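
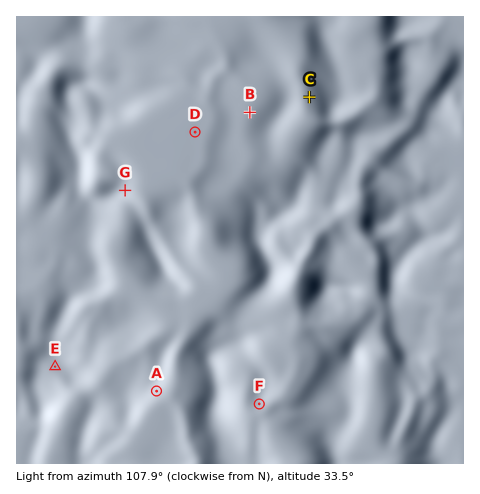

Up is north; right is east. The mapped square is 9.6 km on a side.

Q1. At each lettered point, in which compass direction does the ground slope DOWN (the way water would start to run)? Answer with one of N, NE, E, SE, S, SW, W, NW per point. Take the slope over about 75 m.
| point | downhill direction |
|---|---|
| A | SE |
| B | NW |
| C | W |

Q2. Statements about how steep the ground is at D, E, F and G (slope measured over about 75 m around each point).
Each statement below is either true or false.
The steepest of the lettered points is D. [false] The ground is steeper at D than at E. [false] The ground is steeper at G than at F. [true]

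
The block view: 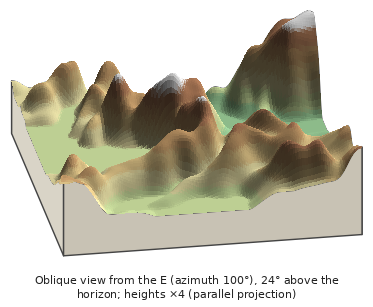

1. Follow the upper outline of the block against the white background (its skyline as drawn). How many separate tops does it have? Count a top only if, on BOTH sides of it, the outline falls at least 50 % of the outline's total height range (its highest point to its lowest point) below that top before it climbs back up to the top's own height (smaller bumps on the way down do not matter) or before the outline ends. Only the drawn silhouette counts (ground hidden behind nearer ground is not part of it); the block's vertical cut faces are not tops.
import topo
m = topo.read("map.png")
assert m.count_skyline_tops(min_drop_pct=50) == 1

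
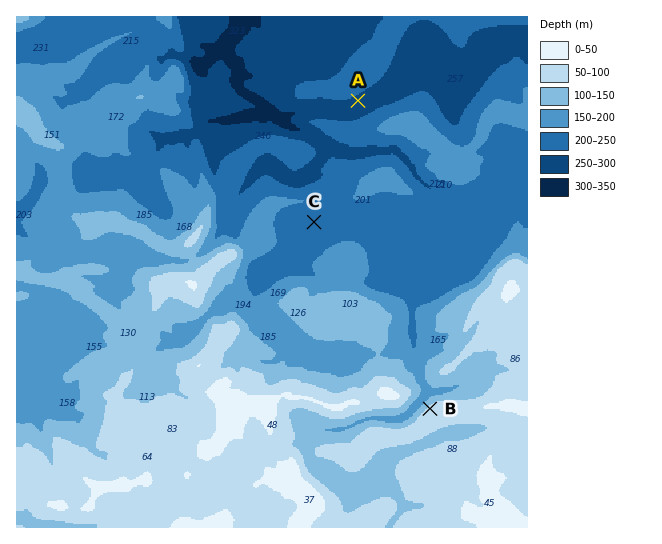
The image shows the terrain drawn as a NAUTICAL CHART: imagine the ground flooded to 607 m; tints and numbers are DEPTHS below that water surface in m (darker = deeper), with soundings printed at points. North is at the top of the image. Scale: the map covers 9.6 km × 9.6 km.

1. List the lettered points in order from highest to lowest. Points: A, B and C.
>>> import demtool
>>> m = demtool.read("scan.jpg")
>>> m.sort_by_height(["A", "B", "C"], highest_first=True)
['B', 'C', 'A']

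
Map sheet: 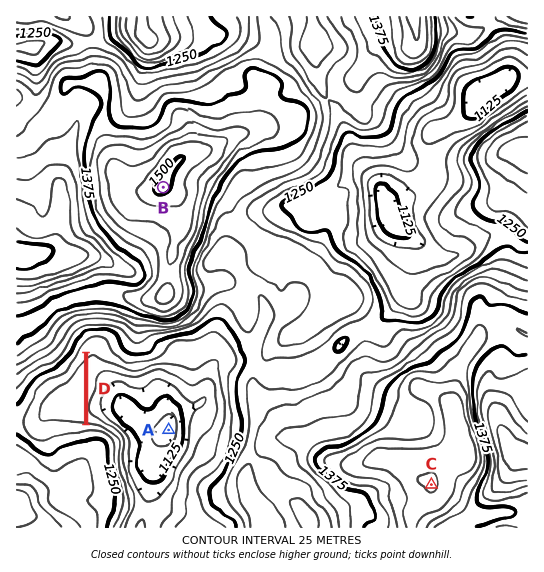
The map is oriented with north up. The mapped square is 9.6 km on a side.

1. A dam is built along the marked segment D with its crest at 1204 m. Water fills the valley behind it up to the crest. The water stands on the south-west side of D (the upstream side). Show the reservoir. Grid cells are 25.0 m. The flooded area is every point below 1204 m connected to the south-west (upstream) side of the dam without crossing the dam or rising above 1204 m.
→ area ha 68.1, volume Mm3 7.44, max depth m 23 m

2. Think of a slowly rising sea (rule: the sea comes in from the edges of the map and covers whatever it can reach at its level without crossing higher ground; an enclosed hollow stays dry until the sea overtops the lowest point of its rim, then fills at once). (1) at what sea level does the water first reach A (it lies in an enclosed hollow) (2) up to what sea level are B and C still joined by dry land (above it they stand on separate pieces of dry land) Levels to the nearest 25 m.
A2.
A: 1150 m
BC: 1275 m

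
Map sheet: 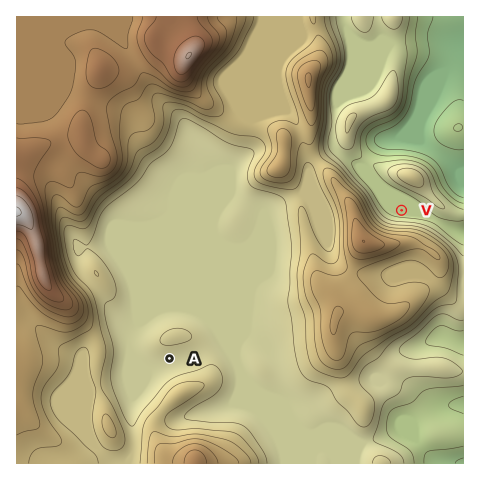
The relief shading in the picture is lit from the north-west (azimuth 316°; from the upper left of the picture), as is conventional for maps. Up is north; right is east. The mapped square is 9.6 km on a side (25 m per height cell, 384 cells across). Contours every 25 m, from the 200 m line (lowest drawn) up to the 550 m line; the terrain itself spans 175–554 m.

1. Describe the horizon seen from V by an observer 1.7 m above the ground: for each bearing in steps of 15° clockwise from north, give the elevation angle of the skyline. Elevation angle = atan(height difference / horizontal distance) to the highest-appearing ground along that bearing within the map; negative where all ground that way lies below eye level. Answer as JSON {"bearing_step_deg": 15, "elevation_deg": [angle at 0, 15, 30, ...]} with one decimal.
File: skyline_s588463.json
{"bearing_step_deg": 15, "elevation_deg": [5.0, 6.1, 5.6, 4.2, 3.1, 2.5, 1.7, -0.1, 2.0, 6.8, 10.5, 12.7, 13.5, 13.5, 13.1, 12.5, 11.7, 10.9, 9.7, 7.6, 3.7, 2.9, 2.6, 2.9]}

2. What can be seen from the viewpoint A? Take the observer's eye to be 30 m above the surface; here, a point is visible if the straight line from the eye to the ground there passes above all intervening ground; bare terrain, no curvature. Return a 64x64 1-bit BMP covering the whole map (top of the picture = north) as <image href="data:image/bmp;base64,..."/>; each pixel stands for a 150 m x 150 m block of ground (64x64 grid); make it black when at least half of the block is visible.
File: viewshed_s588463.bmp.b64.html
<image width="64" height="64" href="data:image/bmp;base64,Qk0+AgAAAAAAAD4AAAAoAAAAQAAAAEAAAAABAAEAAAAAAAACAAATCwAAEwsAAAIAAAAAAAAA////AAAAAAAAAAAAAAAAAAAAB/AAAAAAAAEP8AAAAAAAAZwAAAAAAAwDmAAAAAAAHAeYAAAAAAA4B/gAAADAAHgP+AAAA8AA8A/4AAAPwADwD/wAAB+AAPgP/wAAfwAA+A//4AH+AAB8H//wA/wAAH4P//Az/AAAfg//8Gf8AAB+D//w//wAAH4P//H//AAAfx//4//4AABx/8OD//gAAAH/wAP/+AAAAf/AA//4AAAB/+AD//gAAAP/4AP/+AAAA//gA//4AAAH//AH//AAAAf/+Af/8AAAD5/8D//gAAAPj/4P/+AAAA8P////wAAAHwf////AwAAeD////8HwAB4f////wcAAHn/////BgAA+/////4OAAH//////g4AA//////+DAAA//////4cAAD//////BwAAP/////8OAAA//////wwAAD//////GAAAOP////4YAAB4////wDAAAHjn///AAAAAEEH//8AAAAAAAf//8AAAAAAB///8AAAAAAH///gAAAAAA///wAAAAAAD9/wAAAAAAAPj+AAAAAAAB+fwAAAAAAAH7+AAQAAAAA//wADAAAAAD//AAcAAAAAP/+ABgAAAAAA/4AEAAAAAAHzwAAAAAAAAeHwAAAAAAABwHwAAAAAAAAAHAAAAAAAAAAGAAAAAAAAAAYAAAAAAAAAAAAAAAA=="/>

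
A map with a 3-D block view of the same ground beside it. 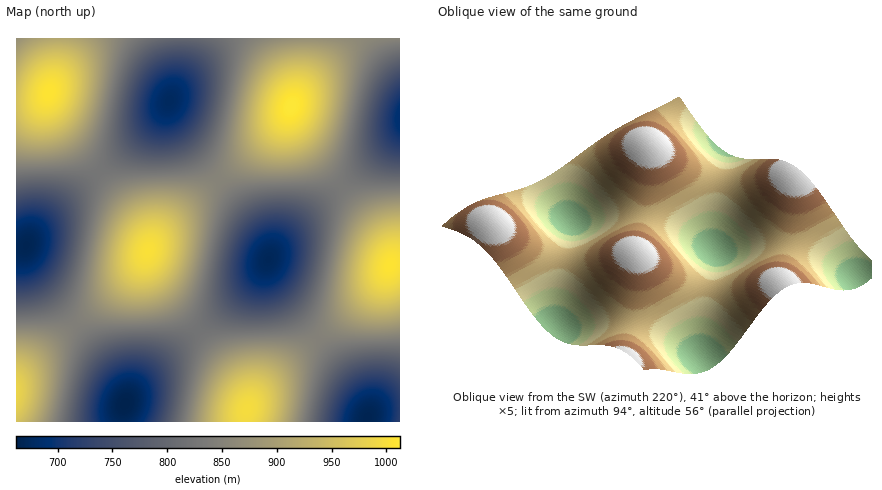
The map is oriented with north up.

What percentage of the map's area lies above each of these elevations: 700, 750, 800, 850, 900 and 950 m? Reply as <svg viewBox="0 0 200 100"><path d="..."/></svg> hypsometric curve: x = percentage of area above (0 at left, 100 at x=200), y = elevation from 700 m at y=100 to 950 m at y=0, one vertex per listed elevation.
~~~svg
<svg viewBox="0 0 200 100"><path d="M187 100l-24-20-29-20-43-20-36-20-28-20"/></svg>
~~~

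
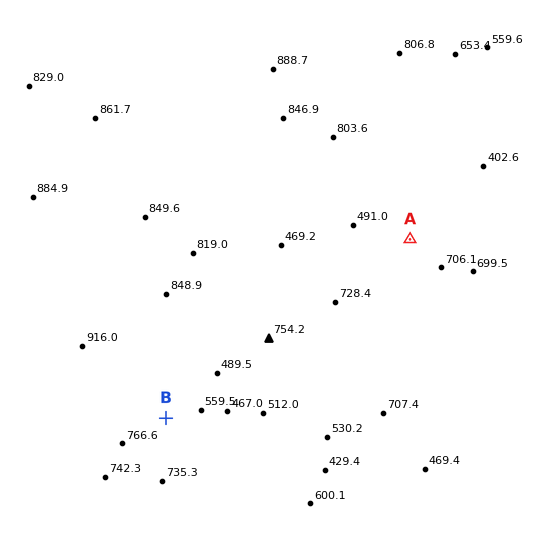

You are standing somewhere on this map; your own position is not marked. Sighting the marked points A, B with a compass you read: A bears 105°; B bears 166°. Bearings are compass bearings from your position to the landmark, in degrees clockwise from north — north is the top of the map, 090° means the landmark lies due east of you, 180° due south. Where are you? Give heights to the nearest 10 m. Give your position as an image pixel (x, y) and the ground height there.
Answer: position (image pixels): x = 101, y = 156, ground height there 860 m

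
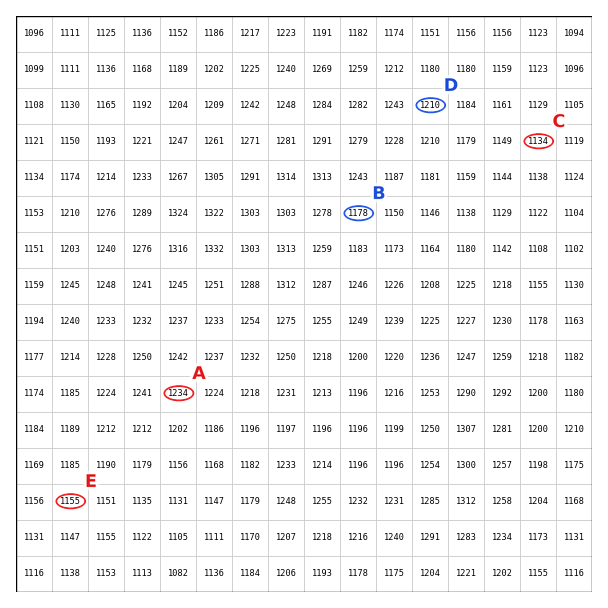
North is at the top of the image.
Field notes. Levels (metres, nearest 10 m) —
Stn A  1230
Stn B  1180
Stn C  1130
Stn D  1210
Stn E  1150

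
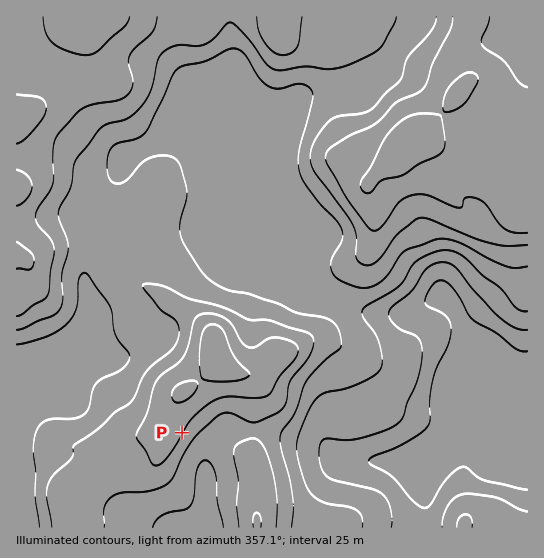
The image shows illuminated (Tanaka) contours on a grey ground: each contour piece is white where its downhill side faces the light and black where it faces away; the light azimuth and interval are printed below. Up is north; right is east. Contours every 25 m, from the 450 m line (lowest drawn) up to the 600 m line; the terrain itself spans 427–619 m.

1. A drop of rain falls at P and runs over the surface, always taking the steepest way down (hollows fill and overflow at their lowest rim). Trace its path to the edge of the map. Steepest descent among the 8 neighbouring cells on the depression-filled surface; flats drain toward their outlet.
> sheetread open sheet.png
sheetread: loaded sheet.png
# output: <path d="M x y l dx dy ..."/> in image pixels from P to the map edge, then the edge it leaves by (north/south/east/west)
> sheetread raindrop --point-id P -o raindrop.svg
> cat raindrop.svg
<path d="M182 433l21 21 0 12 2 1 0 8 1 2 0 6 1 2 0 6-1 3 1 1 0 14 2 1 0 7 1 1 0 9"/>
exit: south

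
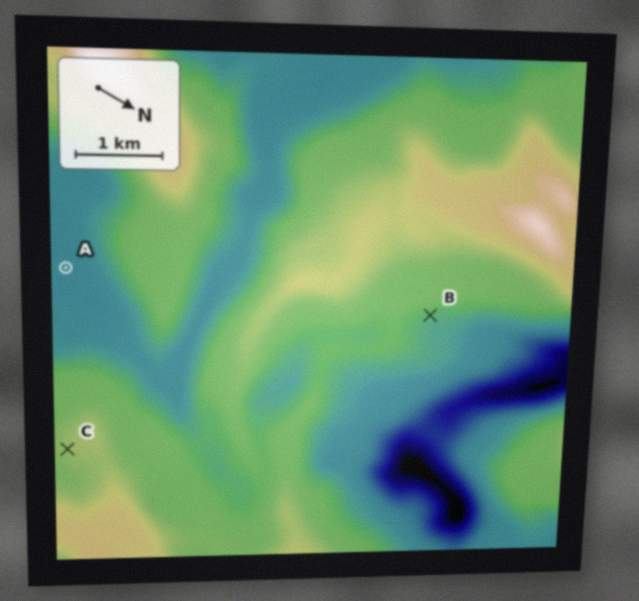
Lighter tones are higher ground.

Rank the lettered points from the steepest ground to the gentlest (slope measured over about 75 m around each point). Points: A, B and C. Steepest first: B C A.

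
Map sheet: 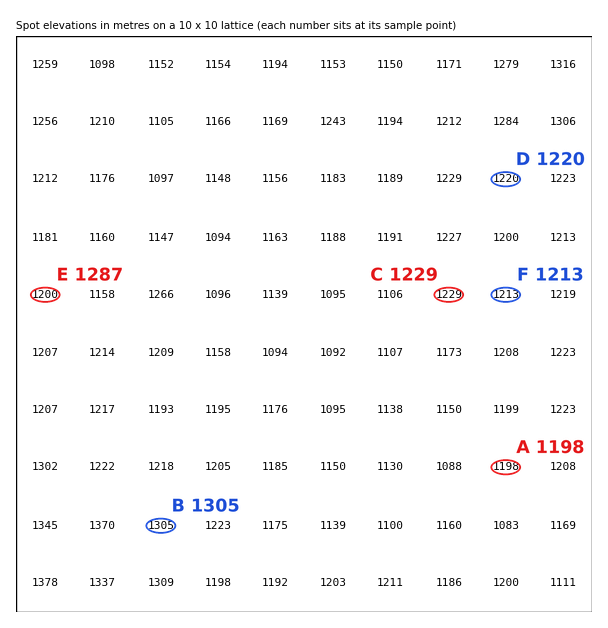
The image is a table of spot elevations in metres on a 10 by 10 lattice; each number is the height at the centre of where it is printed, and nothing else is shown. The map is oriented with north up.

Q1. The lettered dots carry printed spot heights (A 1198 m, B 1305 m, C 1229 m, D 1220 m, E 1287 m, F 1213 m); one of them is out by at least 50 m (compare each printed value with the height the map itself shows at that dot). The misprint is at E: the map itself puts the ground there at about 1200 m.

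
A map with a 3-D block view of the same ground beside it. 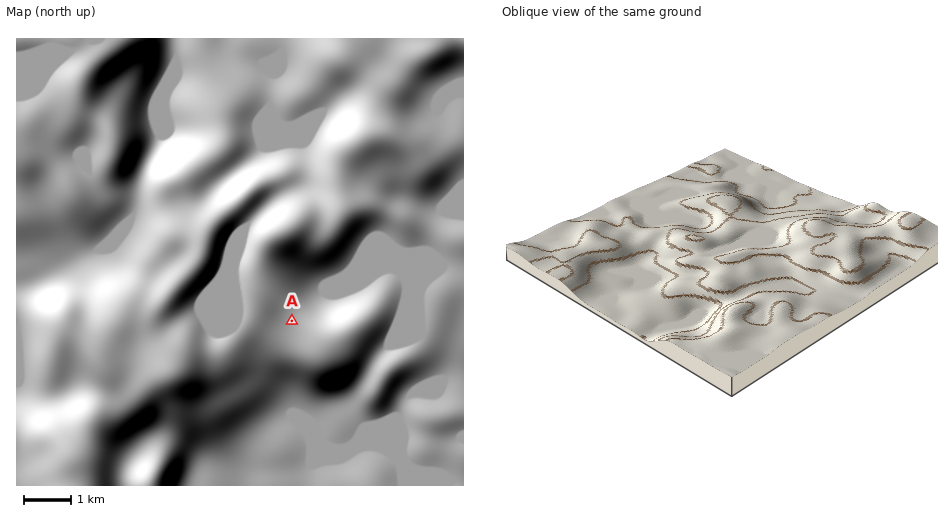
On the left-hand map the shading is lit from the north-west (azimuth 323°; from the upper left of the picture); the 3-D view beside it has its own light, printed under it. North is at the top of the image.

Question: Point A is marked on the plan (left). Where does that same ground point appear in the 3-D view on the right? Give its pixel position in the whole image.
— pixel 730 217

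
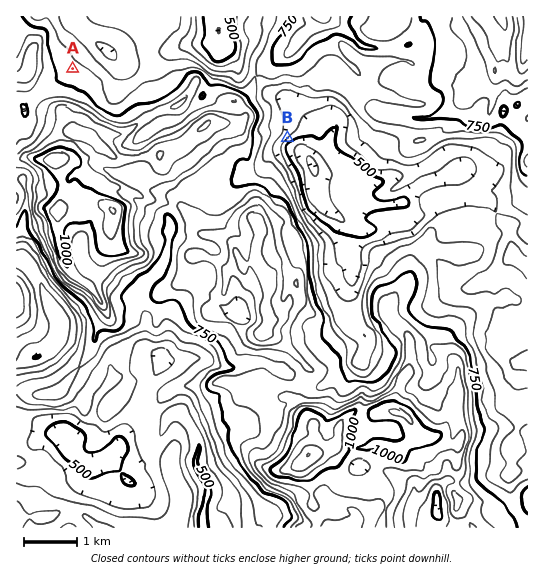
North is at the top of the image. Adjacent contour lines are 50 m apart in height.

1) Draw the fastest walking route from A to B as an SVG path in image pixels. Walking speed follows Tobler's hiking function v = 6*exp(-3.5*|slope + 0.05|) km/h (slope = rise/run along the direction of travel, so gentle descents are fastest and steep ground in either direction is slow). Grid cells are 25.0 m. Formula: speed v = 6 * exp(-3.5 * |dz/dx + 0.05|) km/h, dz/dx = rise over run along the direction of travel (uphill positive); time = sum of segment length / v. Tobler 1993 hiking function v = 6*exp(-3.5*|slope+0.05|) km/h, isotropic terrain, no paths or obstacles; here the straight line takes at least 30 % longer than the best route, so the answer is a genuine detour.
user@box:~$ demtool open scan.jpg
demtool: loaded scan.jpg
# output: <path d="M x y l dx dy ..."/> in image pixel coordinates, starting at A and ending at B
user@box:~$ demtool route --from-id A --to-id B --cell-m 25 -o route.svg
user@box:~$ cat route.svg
<path d="M73 69l9 0 24 12 3 2 8 4 9 0 21-10 18 0 5-3 9 0 11-5 7 0 5 2 8 8 3 2 8 0 21 10 8 0 3 2 4 8 2 2 8 4 4 4 3 6 12 12 1 2 0 7"/>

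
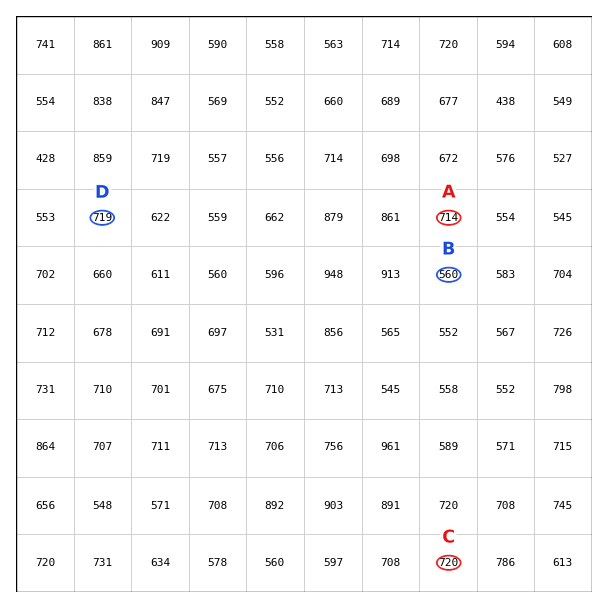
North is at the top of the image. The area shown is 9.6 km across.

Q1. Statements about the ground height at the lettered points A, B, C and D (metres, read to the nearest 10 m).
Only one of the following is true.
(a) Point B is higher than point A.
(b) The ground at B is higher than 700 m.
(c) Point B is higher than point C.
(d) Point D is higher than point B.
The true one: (d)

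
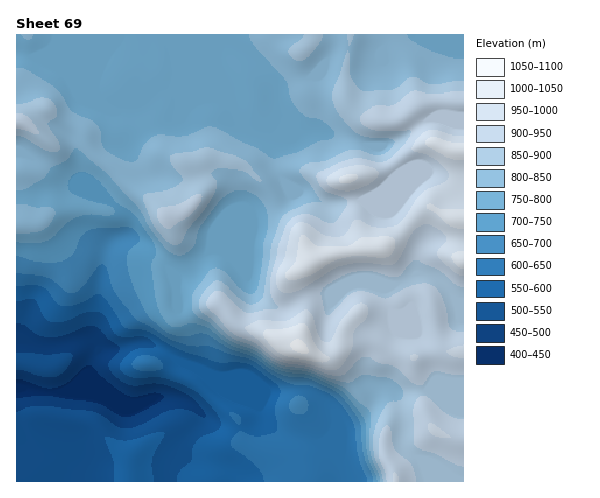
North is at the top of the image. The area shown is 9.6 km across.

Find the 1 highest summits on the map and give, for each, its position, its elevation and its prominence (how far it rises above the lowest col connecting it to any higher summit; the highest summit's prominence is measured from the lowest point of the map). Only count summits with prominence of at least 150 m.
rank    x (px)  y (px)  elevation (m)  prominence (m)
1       301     348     1059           628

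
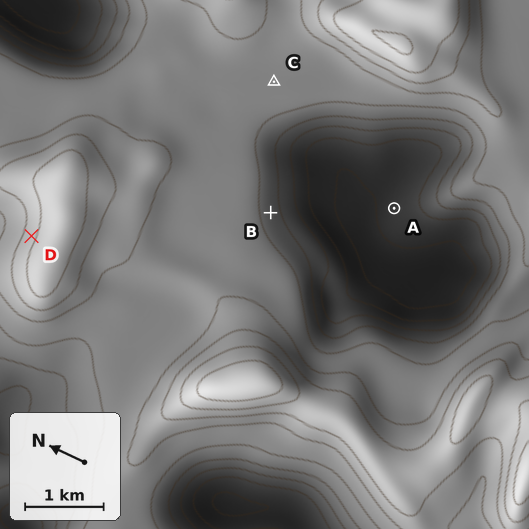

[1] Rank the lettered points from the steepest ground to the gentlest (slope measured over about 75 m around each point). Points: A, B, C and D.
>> D B A C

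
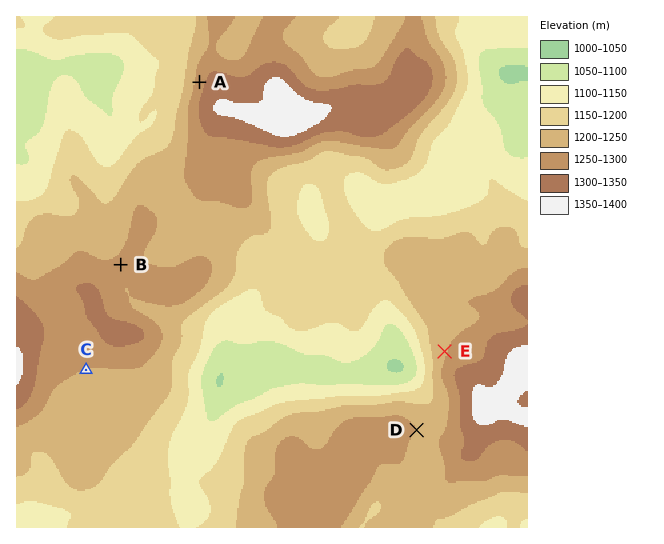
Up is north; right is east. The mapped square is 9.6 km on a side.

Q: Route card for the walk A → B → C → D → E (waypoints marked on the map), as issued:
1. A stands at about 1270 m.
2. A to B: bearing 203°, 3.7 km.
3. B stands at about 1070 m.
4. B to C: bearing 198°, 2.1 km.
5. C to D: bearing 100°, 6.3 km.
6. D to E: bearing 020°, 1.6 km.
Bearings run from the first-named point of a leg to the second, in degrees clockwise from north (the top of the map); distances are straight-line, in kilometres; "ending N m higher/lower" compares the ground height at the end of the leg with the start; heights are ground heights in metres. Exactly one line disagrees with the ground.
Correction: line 3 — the height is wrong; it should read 1270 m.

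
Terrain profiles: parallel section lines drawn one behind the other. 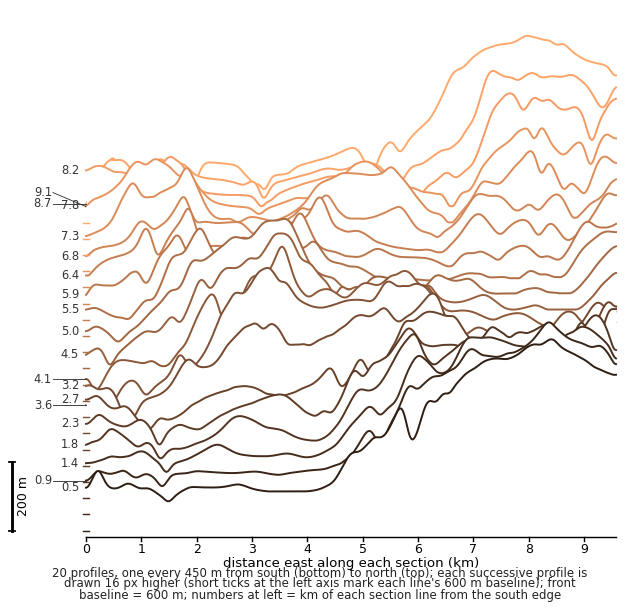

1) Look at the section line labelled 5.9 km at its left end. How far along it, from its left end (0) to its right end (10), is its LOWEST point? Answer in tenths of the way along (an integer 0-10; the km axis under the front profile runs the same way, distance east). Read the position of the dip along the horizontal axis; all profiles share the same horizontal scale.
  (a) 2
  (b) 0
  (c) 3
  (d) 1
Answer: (b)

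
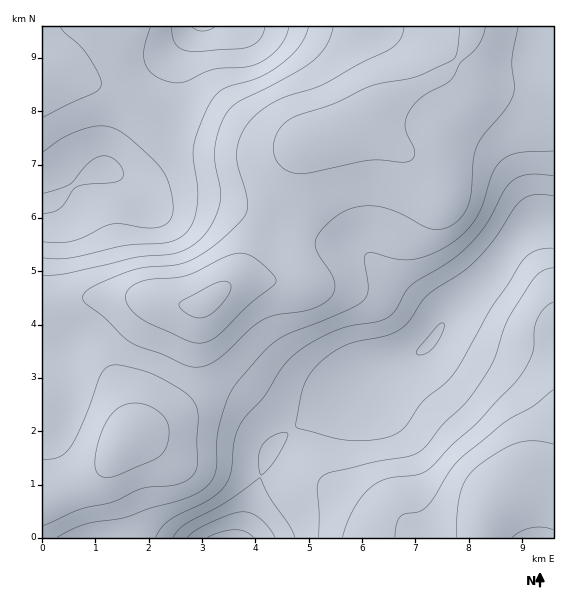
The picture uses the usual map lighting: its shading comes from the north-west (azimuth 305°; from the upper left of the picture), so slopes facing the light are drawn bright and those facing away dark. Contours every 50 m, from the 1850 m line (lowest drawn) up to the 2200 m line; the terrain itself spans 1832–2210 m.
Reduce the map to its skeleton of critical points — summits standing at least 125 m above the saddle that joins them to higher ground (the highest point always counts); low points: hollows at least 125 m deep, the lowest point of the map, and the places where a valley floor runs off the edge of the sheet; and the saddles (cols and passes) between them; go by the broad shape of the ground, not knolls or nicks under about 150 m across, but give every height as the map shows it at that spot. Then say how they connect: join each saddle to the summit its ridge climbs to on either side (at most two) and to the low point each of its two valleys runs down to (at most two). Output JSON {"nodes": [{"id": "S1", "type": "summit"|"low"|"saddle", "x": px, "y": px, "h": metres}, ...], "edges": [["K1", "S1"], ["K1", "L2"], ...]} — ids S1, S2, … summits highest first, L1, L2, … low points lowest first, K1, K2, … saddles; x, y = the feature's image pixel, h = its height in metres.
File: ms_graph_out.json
{"nodes": [
{"id": "S1", "type": "summit", "x": 208, "y": 301, "h": 2210},
{"id": "S2", "type": "summit", "x": 497, "y": 500, "h": 2199},
{"id": "L1", "type": "low", "x": 229, "y": 537, "h": 1832},
{"id": "L2", "type": "low", "x": 203, "y": 27, "h": 1843},
{"id": "K1", "type": "saddle", "x": 133, "y": 356, "h": 2095},
{"id": "K2", "type": "saddle", "x": 292, "y": 431, "h": 1950}],
"edges": [["K1", "S1"], ["K1", "L1"], ["K1", "L2"], ["K2", "S1"], ["K2", "S2"], ["K2", "L1"]]}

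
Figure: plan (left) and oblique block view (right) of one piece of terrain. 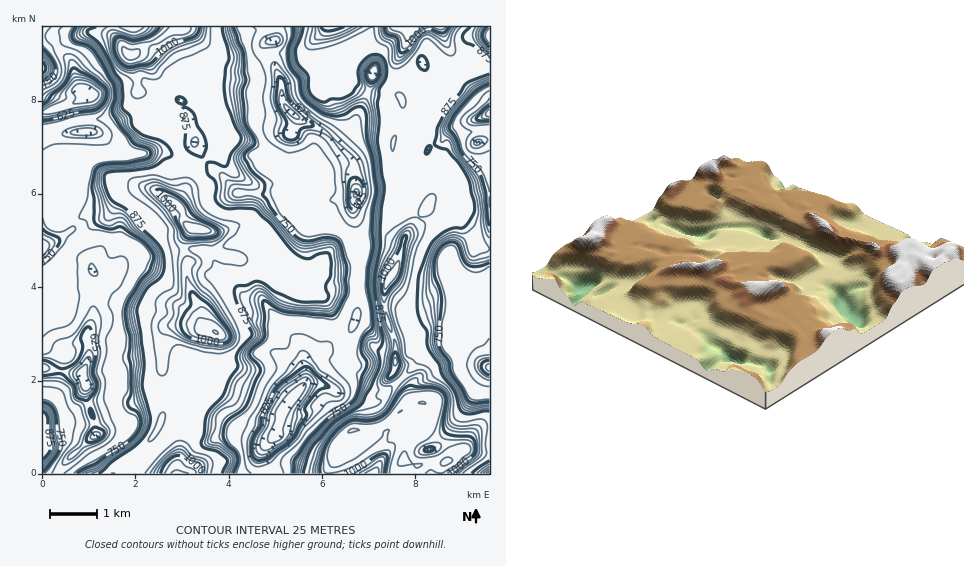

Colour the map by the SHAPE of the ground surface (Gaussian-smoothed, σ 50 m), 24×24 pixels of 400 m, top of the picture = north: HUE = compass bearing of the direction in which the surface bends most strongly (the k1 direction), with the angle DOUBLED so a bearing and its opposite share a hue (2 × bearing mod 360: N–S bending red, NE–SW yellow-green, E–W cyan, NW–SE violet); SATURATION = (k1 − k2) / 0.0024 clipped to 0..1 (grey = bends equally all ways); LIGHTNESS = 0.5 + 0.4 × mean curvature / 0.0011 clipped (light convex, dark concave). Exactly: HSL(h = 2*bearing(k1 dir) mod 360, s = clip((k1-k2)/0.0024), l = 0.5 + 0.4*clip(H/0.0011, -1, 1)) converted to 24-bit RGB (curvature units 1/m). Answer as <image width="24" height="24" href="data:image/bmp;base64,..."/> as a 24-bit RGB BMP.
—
<image width="24" height="24" href="data:image/bmp;base64,Qk32BgAAAAAAADYAAAAoAAAAGAAAABgAAAABABgAAAAAAMAGAAATCwAAEwsAAAAAAAAAAAAACbBTCXpfQJwg82LCvXOkOnhsW81+mNWu4WbR4HqtGn7XFZTb13DfHGHEwVLS4rCqwYW5MXedB9hXebR6iXLy7K3p50G1iELd8abwCiiyA6Vih7EJ6wCq5IauKXtA05AhbrAce9Ug1BUvE0UkDG4/mhTYPkbi9cHKn3OftHa5JJbFyLBtTnIQItNQ577mSijjquY8h0edUxe7ZsYdMmtO1IoOq4hyhIh2y66EjzKWTYE+25FjIFJwII1aHqBHa8TN9NX2pInswlXbc51kr4KHGMtQVoE+10qK/huiY8GpdAixmLyEnDm1O+RHmJ90iHd9tXx1szOQaruT1aViG1ZdHnKZz8JhFYk0sncVklkUyBJa0nubiZx03exiBsm7VFfhmmfEhtp+FQMw2MF8MCJxztuch4h5eXeFgn2DwI6NWJ9colaCvzltEEQojaUdcjUeEWU/6Yt5BpIAo+deRPHG8oyYeBeXR5Q5ZkUStngSABx6yc+LKThw08R/mZ54cniChoB+lX15iqzPX2XMv23IkVjEIXirgcC4UYKbLHld/8jHAL+SzVououtAdiZqQpIXXcTGxpGZAxx+wMxzRTGGw89/oJRyck5AdVYiho4YufkDFS0LiF9oqmKoXbCue4h+UkSJT4Tkrv9hoRmomtZyhBh+mmCHy1TIoG6SxbRnEzdZuraDQCZnttV5uVmbpFTYq7bl1PX3SBb6kZbxPVKHiHWHdoqGfoRvSnaBIgav6/+ZaTGJ3NaRISRne3uAhn+AgH+CnoeDNjSpaqBjNyy7qsaCVWWMcqugnsCHy7g/skBeskphYBA1iWwkiIYmSOEdSHt/HQ5E7f/CclGLtsB6PSuId3qAgIF9fYJ/h4d+WmCcfY6XHHKB5KCnWpqiuj9Chdt4iTZjo2VAZwwua9femKzTjpnR38C8H02JJg5v//WjSZdlb7FdZUGle3OCg4R9c4R8hId/VFOThI1cTYV4IqlV00lttOZZbU08gmZrn3GZZ2XHe6OhgIeHj4CGwM2AKiV4ESWG/dvOM7a7hsRTTzV0h1thfpJRLZhabIRufE+UhZiBc4WAJyJJ1dc8lNVmtj2uXGehdYutdHWKfIWDdLS7jXbE4OCuPyV9Dzt43ddt/mVL3alnGS9DxyaN1NGHsnbgaUmoiXVngHpHczA7FzK7VdSn7x8W0tEhEPyBUYNlgoN7icueKo2pQn0p63lSdzeGFhNdauk//c/H0TjUhhmqFtBVdMuNRjFUomKHkUOx0oSeKD2ijdCtaClmg/2TefD84Q62kGarhsKuPeB3fjJjgpRniYhjQGPHKheP0OKAsc4koEmAmnauiI+7UNBKTEl7Zn1+dkOJy3pgb7jBhDxnbeffnPSjZy1SM8ZHJbe135w+bi9WhIRygHh1naZ5AFJnaSCn69Ofa4KGqX6BcXOImaGE0axccl2GeHuAMiOKzN60a3amZMfkfOFAskQ4kladvUtjK7kfUOXGbFOZgnSHgX+AqLGCVA9/GDVn5O+WYYiBkpNth3p6n8eNbjqyg3iAfnuAJZqPSP8uJwD05hfczFxxkYhunmV6t0t2UuFcZjdYf2prgXuAgoR/mrGIWiWEJS572eifkHuCZIWTgZmGfe6ifx9vnpp0f4+3hH+/mmF8fR4sTVcIceUbebZhg0F9opKA43twFI64ZL+nczzKto6Zojt7pjeoGia9vtGQg3mEZJhbluWFiRBSgRMstI71/xC7o50AoSc15SrPltXUfpabnGKpVWiqg5SCjuV+cSF0srZSG3GFsDwHoGEeUpx8K1uswL2BjXZ7nIh9kuoIORWURYX/CTMALqcASgHx3Av/2Oqibo5wfot4lEmSepp3kKp7xXtHTE2LUtg+QwAs2Wgkm+NtL4A3I4iGsrd7jJhsiYV6546VFn5Ph7IAxNE3HXlWMBcQEikK4/F6pqlnjHlyZnWSeYh8q7N8nWpITWqRTQScUiC02fbVjn+q157YAI3t1Y2TlXJ3foiIlnuJ7ICyT38cpNv2dRDCTmXVbhjW//QXYZkaOYpTdoF5foN/raF8W7pmUkSYegiQIVvIhthwf3uI0cWKACQz/7kcY5tLb1CaiHxyn3ea1aXlpw1xkB95XBo0OX3W0/jz0rPuskOFQmszVoVOmrKDZnLNNFmfNg3z9Yz6nH9Ra4BVjX9yxTb5DanS//SGJ2x7saZIX56glOm0NlduWhn7zdP+Pf/oou4CwBCg9ZLTwpviS9rGjNZdTiRkvUl1Cm9MLcQM42qjx5dfPI8tJFlt7DfT/eOaFwZmrfZbKW4sd3AM"/>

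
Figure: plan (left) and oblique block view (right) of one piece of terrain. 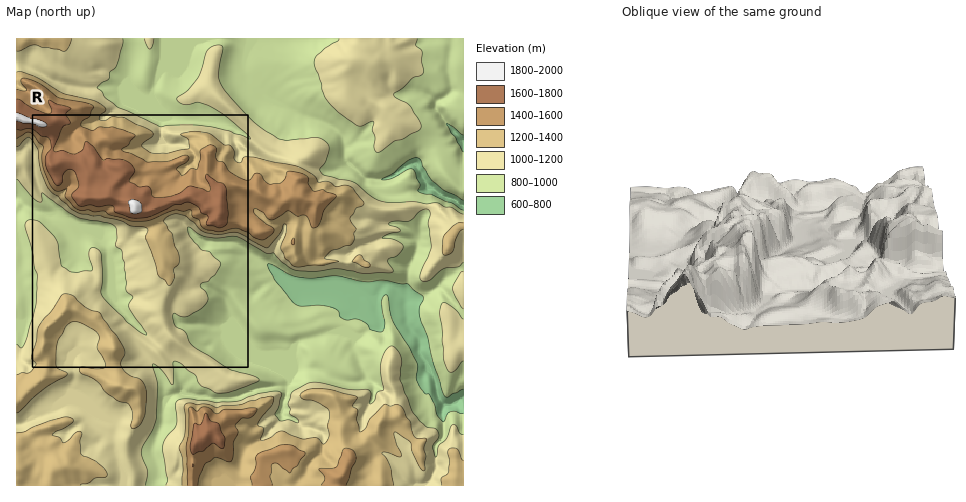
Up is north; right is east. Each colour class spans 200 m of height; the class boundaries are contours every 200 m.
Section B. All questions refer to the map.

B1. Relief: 660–1850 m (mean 1110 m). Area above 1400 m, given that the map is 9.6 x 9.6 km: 11.4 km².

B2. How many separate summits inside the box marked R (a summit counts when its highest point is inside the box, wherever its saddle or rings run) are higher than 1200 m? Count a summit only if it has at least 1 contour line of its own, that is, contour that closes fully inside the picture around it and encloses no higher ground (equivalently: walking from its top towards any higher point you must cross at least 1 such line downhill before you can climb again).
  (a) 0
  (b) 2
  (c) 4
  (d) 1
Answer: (d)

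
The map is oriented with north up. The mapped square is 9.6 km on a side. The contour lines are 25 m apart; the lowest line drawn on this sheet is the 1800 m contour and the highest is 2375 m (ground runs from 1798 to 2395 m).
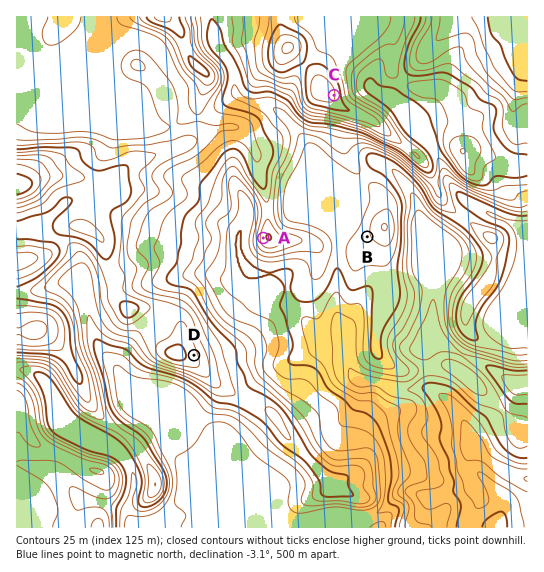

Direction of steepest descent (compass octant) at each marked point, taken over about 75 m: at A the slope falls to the W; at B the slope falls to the W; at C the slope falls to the E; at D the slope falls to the E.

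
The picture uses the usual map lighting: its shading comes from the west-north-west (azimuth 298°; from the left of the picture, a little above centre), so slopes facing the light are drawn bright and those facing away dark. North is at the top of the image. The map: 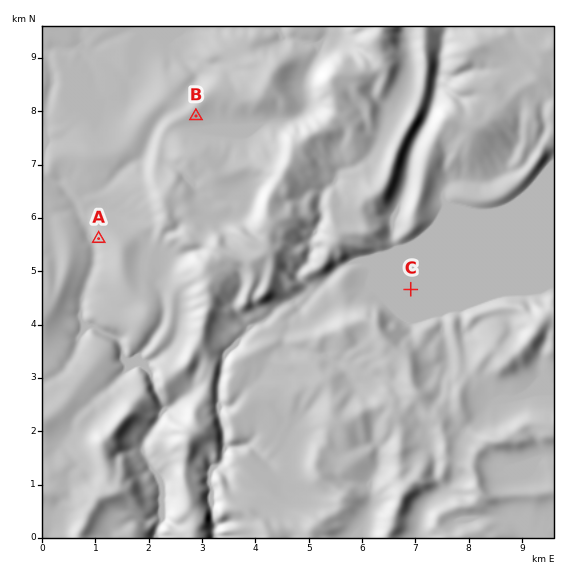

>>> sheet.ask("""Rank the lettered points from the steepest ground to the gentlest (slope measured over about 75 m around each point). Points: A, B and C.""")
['A', 'B', 'C']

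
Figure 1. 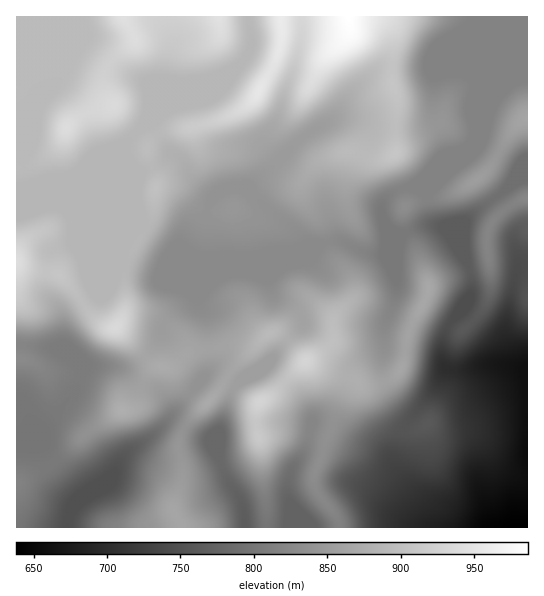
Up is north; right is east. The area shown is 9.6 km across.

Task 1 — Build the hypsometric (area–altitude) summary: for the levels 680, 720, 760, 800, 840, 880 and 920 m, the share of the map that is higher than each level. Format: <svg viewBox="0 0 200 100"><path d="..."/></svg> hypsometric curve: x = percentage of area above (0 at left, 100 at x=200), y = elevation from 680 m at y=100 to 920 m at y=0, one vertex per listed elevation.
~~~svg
<svg viewBox="0 0 200 100"><path d="M194 100l-8-17-12-16-16-17-53-17-42-16-50-17"/></svg>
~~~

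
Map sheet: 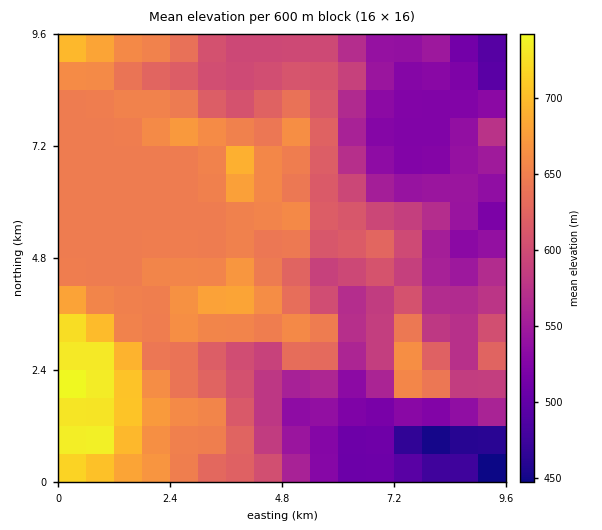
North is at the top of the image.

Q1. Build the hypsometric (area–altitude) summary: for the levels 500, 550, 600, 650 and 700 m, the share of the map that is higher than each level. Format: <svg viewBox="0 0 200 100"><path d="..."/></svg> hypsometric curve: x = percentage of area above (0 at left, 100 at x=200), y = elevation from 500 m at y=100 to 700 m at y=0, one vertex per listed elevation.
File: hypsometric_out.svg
<svg viewBox="0 0 200 100"><path d="M192 100l-35-25-36-25-72-25-38-25"/></svg>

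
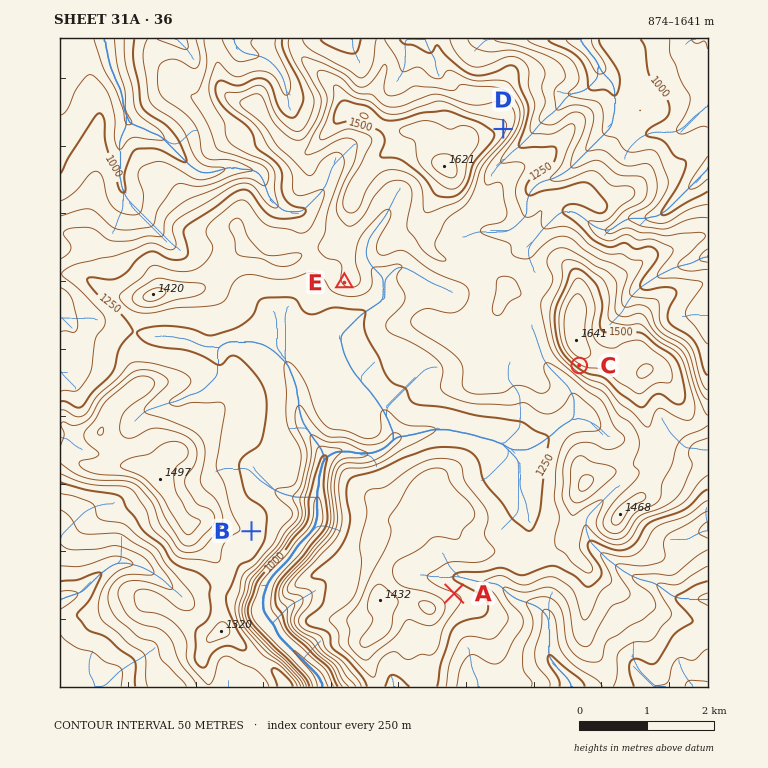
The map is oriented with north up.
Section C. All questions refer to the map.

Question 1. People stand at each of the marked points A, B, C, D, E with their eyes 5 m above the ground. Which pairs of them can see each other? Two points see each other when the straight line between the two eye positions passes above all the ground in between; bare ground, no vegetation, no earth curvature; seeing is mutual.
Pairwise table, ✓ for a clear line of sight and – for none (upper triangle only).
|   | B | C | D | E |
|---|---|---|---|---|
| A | – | ✓ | – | – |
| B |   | ✓ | – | ✓ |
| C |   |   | – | ✓ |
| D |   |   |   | – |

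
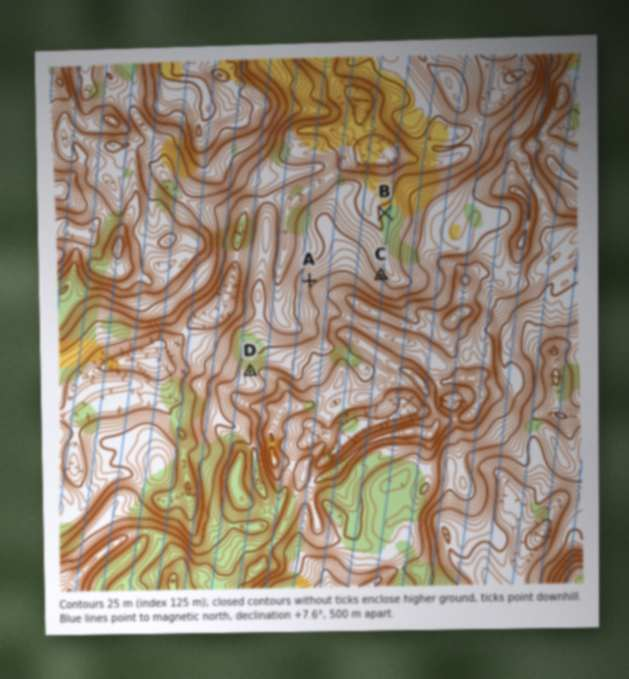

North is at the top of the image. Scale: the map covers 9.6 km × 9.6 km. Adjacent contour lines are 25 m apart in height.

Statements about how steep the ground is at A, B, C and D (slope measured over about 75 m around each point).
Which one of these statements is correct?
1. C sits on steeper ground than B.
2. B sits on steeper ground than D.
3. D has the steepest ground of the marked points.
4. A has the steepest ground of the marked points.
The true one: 1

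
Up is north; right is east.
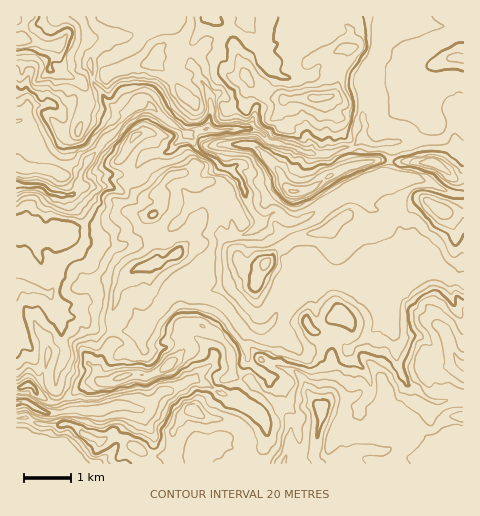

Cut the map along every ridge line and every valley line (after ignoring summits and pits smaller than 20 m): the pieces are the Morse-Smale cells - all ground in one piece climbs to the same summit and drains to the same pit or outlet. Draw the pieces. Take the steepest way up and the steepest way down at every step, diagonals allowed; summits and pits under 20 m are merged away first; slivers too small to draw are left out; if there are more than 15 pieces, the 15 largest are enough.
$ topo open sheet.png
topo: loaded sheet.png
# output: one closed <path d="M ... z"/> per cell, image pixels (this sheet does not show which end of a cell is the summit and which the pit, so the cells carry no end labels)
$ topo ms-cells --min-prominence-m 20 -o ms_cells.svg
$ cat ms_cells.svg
<path d="M306 273l-6 4-17 20-13 26-7 7-8-2-4 2-6 11 3 17-6 12-3 19-6 8 12 10 8 2 11 15 3 13-8 26 204 1 1-20-15 0-5-2-6-4-7-12-1-13 6-11-6-2-16-12-7-2-5-10-7-22-1-21-6-18-2-23-9-1-7-8-6-2-46-3z"/><path d="M383 16l-86 0-17 16 6 18 6 6 14 6 13-6 27-7 0 10-7 8-2 22-8 9-56 1-9-4-15-13-11-25-3-11-10-15-17 8-18 24-8-9-4-20-7-10-21 2-25 11-8 0-11 3-15 17 2 25 12 16 22 21 10-8-2-9 8-3 25 23 19 13 16-6 48 0 11 5 8 8 21 4 22 8 12 1 17-7 9-1 11-9 3-7-3-28 5-9-5-18 11-20 3-10 2-15z"/><path d="M90 16l-74 1 0 105 6 0 4 4 17 29 12 7 14 3 11 7 2 0 6-13 13-15 26-25-4-6-5-1-13-14-12-16-2-25 15-16 0-3-13-14z"/><path d="M463 16l-79 0-2 2-4 13-2 15-3 10-11 20 2 8 3 5-5 14 0 17 3 4-3 14 2 2 10 4 35-4 32 0 7-6 8-18 8-1z"/><path d="M251 129l-48 0-15 5 3 3 4 9 8 9 10 3 9 10 9 2 10 10 7 23 12 18 14-9 14 9 10 1 32-22 20-10 18-8 20-6 2-31-2-3-14 2-12-6-11 9-32 8-28-9-21-4-8-8z"/><path d="M188 135l-12 7-9 10-20 2-18 20-30 1-7 3-5 7-10 3-6 7 0 4 2 7 12 16 0 5 4 1 13-3 17-11 10-2 15 4 7-1-3 3-1 6 3 10 15-2 17-14 9-14 8-6 15-2 13 14 3-5 15-8 1-5-5-12-10-10-9-2-9-10-10-3-8-9-4-9z"/><path d="M190 280l-10 2-10 10-14 23-9 11-6 11 3 13-3 3-5 3-18-3-9-6-8 11-4 12-9-8-7-12-15 1-10 30 0 9 4 9 9-3 25-15 15 0 25-7 17 1 14-7 17-15 2-5-5-18 7-7 16 2 16 11 12 11 2 6 0 22-11 5-7 9 18 9 7-9 3-19 6-12-3-11 1-11 8-9-36-39-10 1z"/><path d="M435 270l-19 2-30 20 2 23 6 18 1 21 12 32 30 16 12-3 14 1 1-121-16-1z"/><path d="M358 186l-28 14-25 19-7 3-10-1-1 11 10 17 3 20 5 4 13 5 46 3 6 2 7 8 5 1 7-2 21-16-4-12 0-19-6-11 0-16-5-9-11 3-15-3-8-11z"/><path d="M214 196l-18 3-20 25-11 8-10 0-6 3 7 17 0 8-8 6-14 4-14 17-7 26-1 17 13 0 12 4 6 0 27-42 12-11 13 0 13 8 11-2 0-43 4-9 7 1 4-2-9-28z"/><path d="M389 177l-21 5-8 3-1 3 5 13 5 6 8 3 18-3 3 3 2 6 0 16 6 11 0 19 4 11 9-3 16 0 13 8 15 0 1-83-16-3-27-13z"/><path d="M274 212l-11 8-6 8-12 7-22 0-5 16 1 37 39 42 7-1 5-6 13-26 21-25-4-3-3-20-10-17 1-11z"/><path d="M26 225l-10 3 0 95 14 24 8 20 7 4 3-17 17-4-7-41-8-16 3-14 6-14 16-12 10-11 1-13-29-2-5 5-10 0-9-6z"/><path d="M295 16l-49 0-2 6-8 2-10 8 9 14 3 11 8 19 18 19 9 4 56-1 8-9 2-22 7-8 0-10-27 7-10 6-17-6-6-6-6-18z"/><path d="M196 323l-10 0-4 4-3 8 5 13-2 5-17 15-14 7-17-1-25 7-19 1-28 18 3 9 2 1 32 0 18-6 27 4 18-16 7-2 25-11 20 10 7-9 11-5 0-22-8-13z"/>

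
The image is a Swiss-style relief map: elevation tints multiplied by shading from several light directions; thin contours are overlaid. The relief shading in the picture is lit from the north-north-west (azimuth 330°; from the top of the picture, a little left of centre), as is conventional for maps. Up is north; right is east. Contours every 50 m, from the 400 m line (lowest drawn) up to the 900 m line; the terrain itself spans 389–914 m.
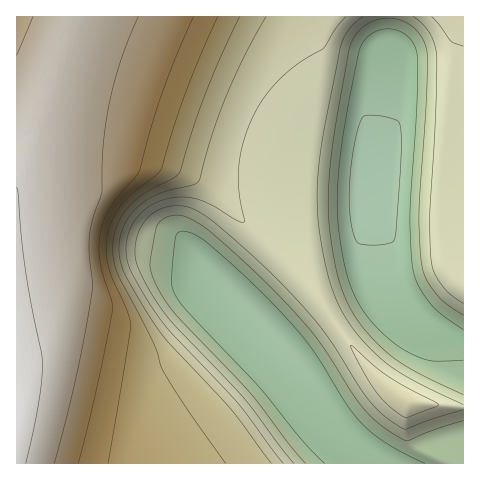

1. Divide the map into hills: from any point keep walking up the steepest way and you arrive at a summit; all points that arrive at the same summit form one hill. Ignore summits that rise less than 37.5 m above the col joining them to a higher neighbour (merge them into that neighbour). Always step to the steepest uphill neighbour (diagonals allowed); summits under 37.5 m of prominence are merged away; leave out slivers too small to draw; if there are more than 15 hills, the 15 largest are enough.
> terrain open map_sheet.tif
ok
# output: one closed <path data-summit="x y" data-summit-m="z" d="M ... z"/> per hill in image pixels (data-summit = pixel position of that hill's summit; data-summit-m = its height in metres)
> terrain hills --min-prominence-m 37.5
<path data-summit="17 427" data-summit-m="914" d="M388 16l-372 1 1 447 379-1-27-17-23-20-52-72-43-46 0-2 60-60 40-7 9-8 7-52 8-27 10-49 3-35z"/><path data-summit="407 403" data-summit-m="631" d="M368 182l-9 52-8 5-40 7-60 60 0 2 43 46 45 64 30 28 28 18 66 0 1-127-11-4-25-15-25-28-8-18-14-57z"/><path data-summit="463 17" data-summit-m="610" d="M463 16l-75 1 0 51-3 35-10 49-8 27 14 36 14 57 8 18 25 28 32 19 4-1z"/>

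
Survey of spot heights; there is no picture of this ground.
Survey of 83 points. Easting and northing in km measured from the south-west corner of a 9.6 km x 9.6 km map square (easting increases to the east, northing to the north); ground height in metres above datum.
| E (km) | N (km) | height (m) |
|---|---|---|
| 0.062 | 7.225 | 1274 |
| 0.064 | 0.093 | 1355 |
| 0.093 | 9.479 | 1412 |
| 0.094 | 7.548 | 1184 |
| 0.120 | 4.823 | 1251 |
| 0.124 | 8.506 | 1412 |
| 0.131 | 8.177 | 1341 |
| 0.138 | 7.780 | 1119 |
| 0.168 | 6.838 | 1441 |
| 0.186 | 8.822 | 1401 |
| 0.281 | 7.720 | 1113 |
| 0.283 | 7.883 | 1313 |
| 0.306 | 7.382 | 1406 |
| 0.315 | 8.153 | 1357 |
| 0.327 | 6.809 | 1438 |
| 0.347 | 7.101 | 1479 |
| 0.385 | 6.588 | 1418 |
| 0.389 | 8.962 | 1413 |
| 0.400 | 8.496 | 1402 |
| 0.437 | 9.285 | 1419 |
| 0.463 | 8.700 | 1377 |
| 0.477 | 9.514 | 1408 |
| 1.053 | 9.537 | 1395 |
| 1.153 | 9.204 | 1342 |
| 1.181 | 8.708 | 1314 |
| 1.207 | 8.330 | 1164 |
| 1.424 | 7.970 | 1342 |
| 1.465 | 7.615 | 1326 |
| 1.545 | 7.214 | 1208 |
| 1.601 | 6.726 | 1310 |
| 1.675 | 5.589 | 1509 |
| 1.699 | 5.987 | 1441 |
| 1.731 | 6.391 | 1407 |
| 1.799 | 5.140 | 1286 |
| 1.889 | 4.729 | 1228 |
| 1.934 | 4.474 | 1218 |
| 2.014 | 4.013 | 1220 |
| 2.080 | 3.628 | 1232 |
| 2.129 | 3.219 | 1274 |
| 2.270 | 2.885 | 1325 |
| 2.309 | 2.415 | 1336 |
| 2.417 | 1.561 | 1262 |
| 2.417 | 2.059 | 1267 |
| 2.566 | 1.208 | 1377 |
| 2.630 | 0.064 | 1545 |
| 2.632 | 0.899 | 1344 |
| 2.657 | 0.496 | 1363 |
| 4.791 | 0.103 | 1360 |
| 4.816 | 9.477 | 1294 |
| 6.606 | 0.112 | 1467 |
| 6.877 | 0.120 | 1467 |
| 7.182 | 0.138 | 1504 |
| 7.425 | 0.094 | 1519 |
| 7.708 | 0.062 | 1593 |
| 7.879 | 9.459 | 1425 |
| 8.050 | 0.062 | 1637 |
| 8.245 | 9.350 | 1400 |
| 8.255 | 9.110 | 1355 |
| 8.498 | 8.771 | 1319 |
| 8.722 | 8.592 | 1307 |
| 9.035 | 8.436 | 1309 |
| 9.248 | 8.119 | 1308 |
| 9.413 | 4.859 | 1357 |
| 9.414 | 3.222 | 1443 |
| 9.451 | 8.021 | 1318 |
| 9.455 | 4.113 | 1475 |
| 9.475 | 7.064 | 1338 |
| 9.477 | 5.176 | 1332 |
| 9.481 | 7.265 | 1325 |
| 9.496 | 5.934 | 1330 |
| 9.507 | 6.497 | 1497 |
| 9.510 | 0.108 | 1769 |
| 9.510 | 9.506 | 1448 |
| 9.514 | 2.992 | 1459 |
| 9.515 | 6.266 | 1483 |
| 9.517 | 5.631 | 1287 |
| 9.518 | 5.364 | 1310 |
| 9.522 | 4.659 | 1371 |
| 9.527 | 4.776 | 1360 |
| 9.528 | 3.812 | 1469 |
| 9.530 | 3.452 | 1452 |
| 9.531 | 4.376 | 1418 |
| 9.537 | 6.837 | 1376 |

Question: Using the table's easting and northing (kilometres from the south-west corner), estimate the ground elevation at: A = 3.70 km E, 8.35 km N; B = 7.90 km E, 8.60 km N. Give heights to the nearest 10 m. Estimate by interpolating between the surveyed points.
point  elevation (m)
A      1310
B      1310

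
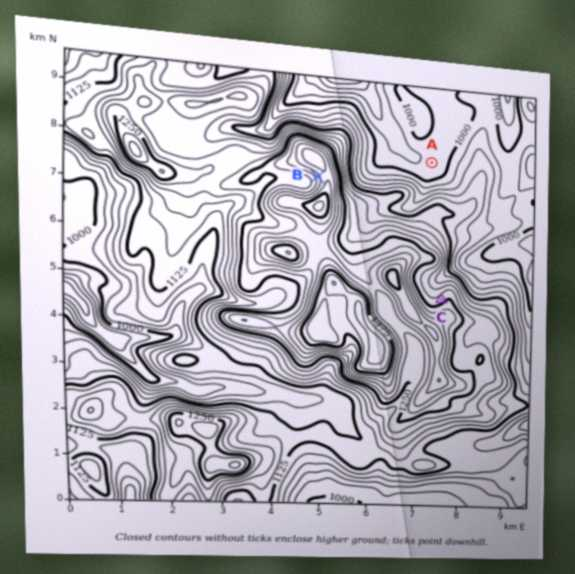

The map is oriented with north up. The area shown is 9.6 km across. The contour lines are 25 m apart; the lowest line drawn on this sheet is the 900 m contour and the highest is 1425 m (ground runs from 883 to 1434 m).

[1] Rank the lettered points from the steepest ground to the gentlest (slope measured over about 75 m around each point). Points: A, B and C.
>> B C A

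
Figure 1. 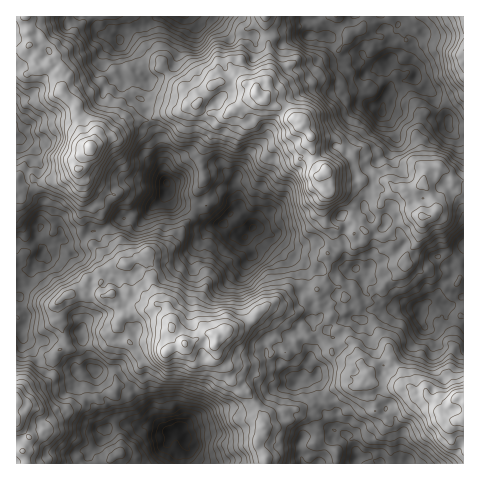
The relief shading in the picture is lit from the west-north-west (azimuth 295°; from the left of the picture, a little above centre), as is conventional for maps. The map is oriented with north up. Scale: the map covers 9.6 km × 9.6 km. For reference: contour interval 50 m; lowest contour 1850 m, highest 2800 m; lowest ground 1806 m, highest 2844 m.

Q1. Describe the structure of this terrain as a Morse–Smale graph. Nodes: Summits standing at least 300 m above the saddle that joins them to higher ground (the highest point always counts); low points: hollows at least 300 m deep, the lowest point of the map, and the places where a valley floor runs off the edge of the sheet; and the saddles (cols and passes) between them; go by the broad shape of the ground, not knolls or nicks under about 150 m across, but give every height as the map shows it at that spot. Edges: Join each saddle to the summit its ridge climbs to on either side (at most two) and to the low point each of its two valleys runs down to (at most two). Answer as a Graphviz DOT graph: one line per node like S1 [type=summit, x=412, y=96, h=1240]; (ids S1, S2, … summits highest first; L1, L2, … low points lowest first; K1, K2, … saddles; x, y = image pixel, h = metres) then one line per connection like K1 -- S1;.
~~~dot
graph terrain {
  S1 [type=summit, x=90, y=147, h=2844];
  S2 [type=summit, x=185, y=343, h=2812];
  S3 [type=summit, x=299, y=120, h=2794];
  S4 [type=summit, x=461, y=420, h=2779];
  S5 [type=summit, x=17, y=403, h=2775];
  S6 [type=summit, x=463, y=17, h=2550];
  L1 [type=low, x=169, y=433, h=1806];
  L2 [type=low, x=167, y=182, h=1886];
  L3 [type=low, x=186, y=17, h=1940];
  L4 [type=low, x=383, y=113, h=1986];
  K1 [type=saddle, x=267, y=34, h=2437];
  K2 [type=saddle, x=150, y=119, h=2399];
  K3 [type=saddle, x=318, y=341, h=2355];
  K4 [type=saddle, x=334, y=323, h=2352];
  K5 [type=saddle, x=53, y=368, h=2349];
  K6 [type=saddle, x=203, y=171, h=2284];
  K7 [type=saddle, x=108, y=229, h=2272];
  K8 [type=saddle, x=463, y=139, h=2164];
  K1 -- S3;
  K1 -- L3;
  K1 -- L4;
  K2 -- S1;
  K2 -- S3;
  K2 -- L2;
  K2 -- L3;
  K3 -- S2;
  K3 -- S4;
  K3 -- L1;
  K4 -- S2;
  K4 -- S4;
  K4 -- L1;
  K4 -- L2;
  K5 -- S2;
  K5 -- S5;
  K5 -- L1;
  K5 -- L2;
  K6 -- S1;
  K6 -- S3;
  K6 -- L2;
  K7 -- S1;
  K7 -- S2;
  K7 -- L2;
  K8 -- S3;
  K8 -- S6;
  K8 -- L4;
}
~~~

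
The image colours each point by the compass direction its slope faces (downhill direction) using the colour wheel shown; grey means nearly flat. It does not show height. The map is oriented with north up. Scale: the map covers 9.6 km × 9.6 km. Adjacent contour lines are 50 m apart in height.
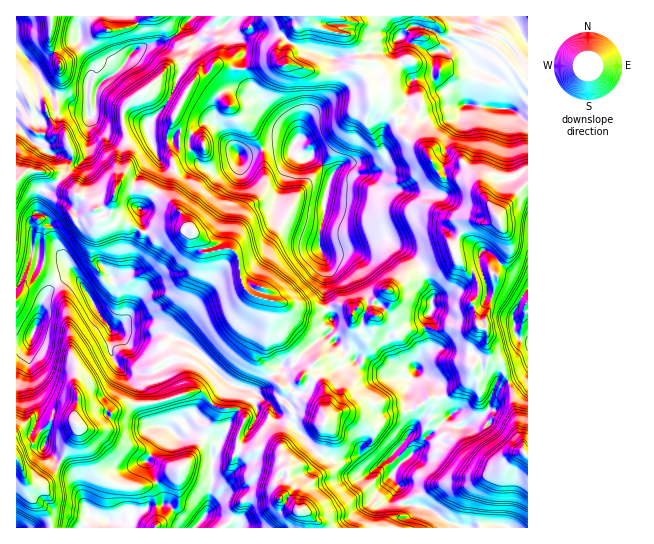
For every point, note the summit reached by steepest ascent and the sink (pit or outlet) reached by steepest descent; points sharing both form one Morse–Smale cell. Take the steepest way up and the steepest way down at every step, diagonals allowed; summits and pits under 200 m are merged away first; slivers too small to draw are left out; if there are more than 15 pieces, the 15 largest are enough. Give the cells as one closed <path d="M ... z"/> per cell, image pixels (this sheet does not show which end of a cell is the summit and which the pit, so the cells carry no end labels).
<path d="M467 16l-233 0 0 3 4 0 11 8-1 6-5 3-6-1-10-10 6 12 8 3 4 7 0 7-2 4 0 19 2 5 8 7 10 16 12 12 14 8 8 10 0 6-5 6 3 6 7 6 12 0 18 15-8 27 0 16-4 12-1 16 6 14-1 36 9 27 0 7-4 5 17 19 3-2 2-9 5-8-4-20 5-6 16 7 0-14 13-12 9-1 14-13 18-10 26-9 2-2-2-7 4-9 12-15 9-2 11 3 10-5-18-29 3-8 6-6 20 0 6 11 1 6 11-10 0-61-17-13-53-6-15-11-11-14 3-25-26-10-9-6 11-10 11 0 12 4 16 10 2-8 4-6 7 1 4-3z"/><path d="M39 171l-12 0-11 10 1 104 3-2 9-20 8-2 2-8-7-4 0-20-3-8 6-8 7 0 7 8 4 17 10 20 13 16 23 40 14 17 21 5 13 0 10-4 8 0 28 13 10 9 1 5 25 24 24 8 6-2 8-11 10-5 5-8 7 2 8-6 2-3-16-19-10-20 2-17-17-5 1-9-5 8-10-9-8-34-3-4-28 3-4-11-10-13-4-2-6-12-6-8-13-11-17-8-11 1-8-4-7 0-4 5-2 9-7 7-11 4-5-8-20-10-12-12z"/><path d="M98 115l-9 2-1 36-9 10-30-10-8-8-10-4-14-17-1 55 11-8 19 1 12 7 12 12 20 10 5 8 11-4 7-7 2-9 4-5 7 0 8 4 11-1 8 2 18 14 10 11 6 12 4 2 10 13 4 11 28-3 3 4 8 34 11 9 6-9-4 10 18 5-2 17 10 20 14 18 2 0 15-14 12-7 7-7 0-7-9-27 1-36-6-14 1-16 4-12 0-16 8-26-7-8-14-10-9 2-7-6-2-5-24-1-23 8-7 0 0 4-8 8-13 5-5 0-16-9-23 8-8-4-7-8-10-21-1-13-2-2-15-6-26 0z"/><path d="M77 277l-10 0-5 3-14 13-7 10-4 20-5 14-9 6-7 0 0 115 5 8 4 13 8 6 9-1 13-13 20-34 3-12 9 4 10-1 8-6 9-13 9-5 31-1 40-12 8 1 6 9 10 7 20 1 3-8 1-13-17-8-21-21-5-8-10-8-11-4-5 0-10 10 6 14-11 8-17 2-7-2-7 1-8-4-8-15 0-24-12-15-10-19z"/><path d="M199 391l-45 12-31 1-9 5-9 13-8 6-10 1-9-4-1 6-12 19-2 8-16 23-12 4-8-3 4 15 17 16 3 14 31 1 8-11 11 0 6 4 7 0 9-4 7 0 20-12 15-1 30 24 13-18 5-52 6-8 12-31 6-8-3-3-16 0-5-3z"/><path d="M417 369l-10 20 8 34-4 10-16 18 1 6 5 5-9 12 7 12-3 5 3 11 6 3 13 0 9 3 19 13 11 3 5 4 65 0 1-73-5-4 0-9-6-9 0-16-8-34-2-2-12 8-6 20-6 7-24 12-8-5 0-10-8-14-3-12z"/><path d="M359 365l-6 6-1 12-8 11-7 16-10 7-3 6-1 26-17 16-8 0-11 5 1 11-3 10-5 8 11 9 16 4 12 11 0 5 142 0-4-4-11-3-19-13-9-3-13 0-6-3-3-5 3-11-7-12 9-12-5-5-1-6 16-18 4-10 0-6-6-11-2-13 4-14-18-2-15-6-15-2z"/><path d="M454 255l-45 20-14 13-6 1 2 2 0 11-10 13-6 1-18-8-5 9 15 21 0 8-7 20 3 3 15 2 15 6 13 2 4 0 7-10 23 18 3 12 8 14 0 10 8 5 28-15 8-24 11-6 2-4-7-16-10-8-5-11-13 23-4-5 0-16 10-17-4-22-3-4 5-8 0-13-2-7-8-3z"/><path d="M233 16l-40 0-2 2-3 4 9 23-14 21-16 37-19 22 0 9 5 9 20-3 4 7 12-2 7 16 17 11 18-5 8-8 0-4 7 0 23-8 22 1 6-7-2-10-20-14-12-12-10-16-8-7-2-5 0-19 2-4 0-7-4-7-8-3-6-12 12 11 7-1 3-8-11-8-5 1z"/><path d="M191 16l-174 0-1 30 21 25 16 26 9 2 15 8 8 0 3 8 3 1 4-3 1-22 4-8 14-8 21-26 34-9 12-10z"/><path d="M527 16l-58 0-2 9-4 3-6-1-4 3-3 11-16-10-12-4-11 0-11 10 9 6 26 10-3 25 11 14 15 11 53 6 16 12z"/><path d="M299 359l-6 6-11 0-5 8-10 5-8 11-6 2 0 11 4 7-1 10-7 12-3 2-7 0-2 5 1 11 9 4 12-5 18 4 10 17 11-4 8 0 17-16 1-4 0-22 3-13-3-21-11-13-10-1 6-6z"/><path d="M230 429l-5 2-6 19-6 8-1 27-4 25-3 4 25 5 7 9 69 0-1-15-14-5-11-9 1-6-5-10 0-6 5-6 6-2-6-7-1-7-3-3-14-4-16 5-9-4 1-15z"/><path d="M189 23l-6 4 0 12 4 2-2 6-10-12-12 8-28 6-21 26-14 8-4 8-3 23 12 3 26 0 18 7 18-21 16-37 14-21z"/><path d="M527 184l-14 13-14 18 1 8 9 16 0 11-16 21 4 6-12 38 0 14 3 6-1 10 2 8 12 10 8 18 13-5 6-6 0-29-9-2-3-4-3-14 0-7 10-19 5-5z"/>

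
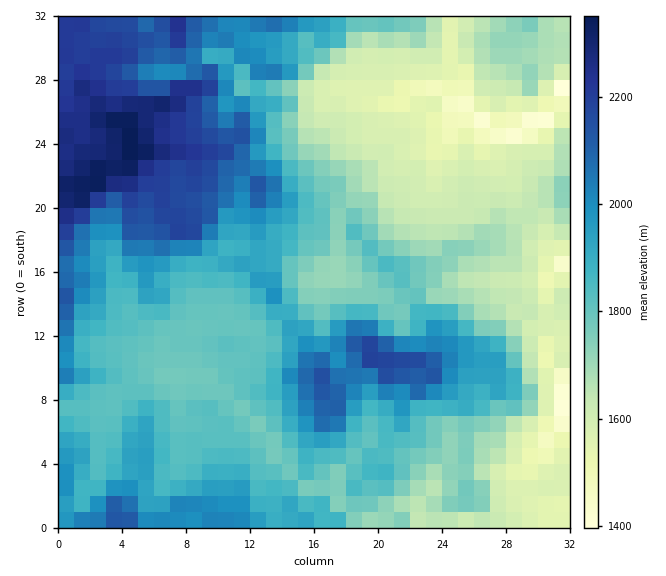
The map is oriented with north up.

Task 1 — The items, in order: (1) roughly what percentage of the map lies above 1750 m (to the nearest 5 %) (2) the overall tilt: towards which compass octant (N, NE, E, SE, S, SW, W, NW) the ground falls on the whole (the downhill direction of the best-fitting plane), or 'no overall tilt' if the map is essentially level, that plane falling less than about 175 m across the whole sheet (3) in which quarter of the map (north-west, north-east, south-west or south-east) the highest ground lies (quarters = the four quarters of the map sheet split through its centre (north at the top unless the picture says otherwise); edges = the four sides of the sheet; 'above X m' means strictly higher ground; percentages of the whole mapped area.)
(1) Roughly 65 % of the ground is higher than 1750 m.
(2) Overall the map slopes down towards the east.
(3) The highest ground is in the north-west quarter.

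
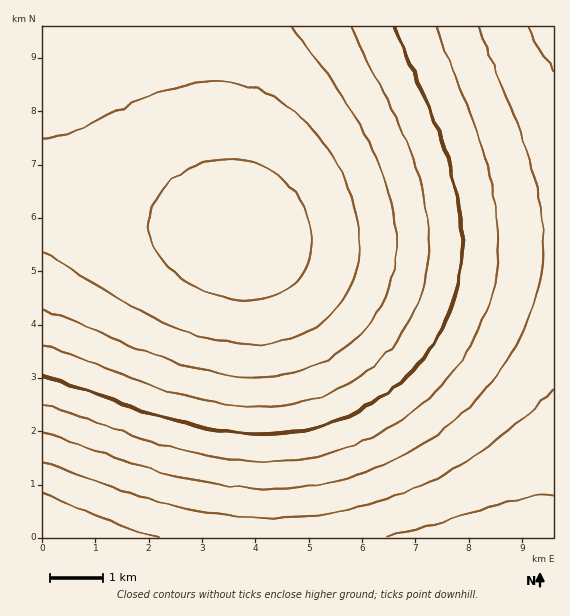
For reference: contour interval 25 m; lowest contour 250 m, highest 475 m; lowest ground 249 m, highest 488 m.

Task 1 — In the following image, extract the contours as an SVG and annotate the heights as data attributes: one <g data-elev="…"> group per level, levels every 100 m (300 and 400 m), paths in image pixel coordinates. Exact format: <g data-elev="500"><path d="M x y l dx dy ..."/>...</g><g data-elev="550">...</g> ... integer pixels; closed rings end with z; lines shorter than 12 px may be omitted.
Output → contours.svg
<g data-elev="300"><path d="M43 461l92 34 60 15 32 5 32 3 30 0 30-3 32-6 32-9 32-12 29-14 27-15 26-19 56-50"/><path d="M553 71l-25-44"/></g><g data-elev="400"><path d="M43 345l136 49 40 9 36 3 37-2 33-9 31-17 28-23 22-28 15-32 7-34 0-37-6-37-13-39-14-32-43-89"/></g>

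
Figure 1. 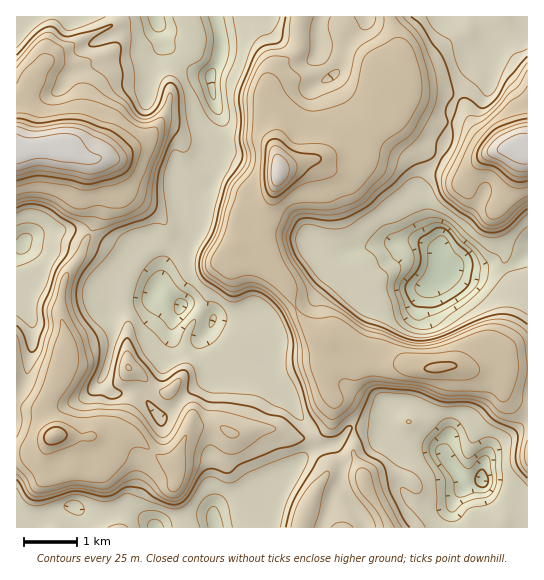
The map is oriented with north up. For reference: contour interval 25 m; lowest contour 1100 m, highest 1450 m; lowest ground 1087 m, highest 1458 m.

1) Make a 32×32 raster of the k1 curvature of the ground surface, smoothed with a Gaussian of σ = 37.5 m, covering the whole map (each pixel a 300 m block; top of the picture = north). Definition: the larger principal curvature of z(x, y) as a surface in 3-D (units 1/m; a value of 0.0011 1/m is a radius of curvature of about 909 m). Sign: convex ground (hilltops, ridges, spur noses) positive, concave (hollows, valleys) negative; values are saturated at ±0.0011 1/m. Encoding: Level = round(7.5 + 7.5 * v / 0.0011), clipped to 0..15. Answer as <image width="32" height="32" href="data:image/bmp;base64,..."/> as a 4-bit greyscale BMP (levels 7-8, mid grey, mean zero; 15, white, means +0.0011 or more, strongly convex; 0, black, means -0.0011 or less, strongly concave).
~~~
<image width="32" height="32" href="data:image/bmp;base64,Qk12AgAAAAAAAHYAAAAoAAAAIAAAACAAAAABAAQAAAAAAAACAAATCwAAEwsAABAAAAAAAAAAAAAAABEREQAiIiIAMzMzAERERABVVVUAZmZmAHd3dwCIiIgAmZmZAKqqqgC7u7sAzMzMAN3d3QDu7u4A////AIiJiJppqnqHjrmnvniqmJirhYmInMh6iIznmfmJmcynr/zvqL/3iYeI6o7Hmpim59qbqsqp6pt3d6yeuqq5t8q6iHiYu8iJiYearYiMaeesvfy5i9n5iqicuZxoi3fZeZraq7x267qsyY6aeKq6mauqqIq6icyYiIe8yniImGnae7uJmL+3eIh326xYed7tuYqst/7Y+HiIiOmM///KuZqKysn9eKmIiIrIiIrdzJiLiNya64m4qIh5yYrf2++4q5btmKuY2YqIf7neuWVp78p5+meaeX9qh4+N14x5mZmpiPpommqLjWf8u3icZneqiIf/Z4t3u97fvpeInXh2epipn6iJma3omNuIiJnKh3qpaXvYd5mJ+Yj2eHiXt3mcmGl4ynd6h72J1WiImJhKrbh3jKvKuYePiMiKmIq6uq/4u9uZq7iIj4vLzLuHia3Zr4iHqJqniI3M+YibqXe9lpvKzN3ax4iHuv2qiLqZnMi9q6msy+iYh5z5u4ioiYnP6d7ty5rrqJnstoiIi6iIqu6mmpe77pmn6YiYiIi4iLqqiYmax1+MeemamZiIqoim6qp5mYePqpvbmHiaiIuJhqvbmYiYi6mKnpmpe4ibmHeJ3Lmrp4icmZ3MiYuYqpd3iY/NyLmpm5mZfpiZmsmJh4eKtp3KaKyKmI6ZmX6ZeJiI"/>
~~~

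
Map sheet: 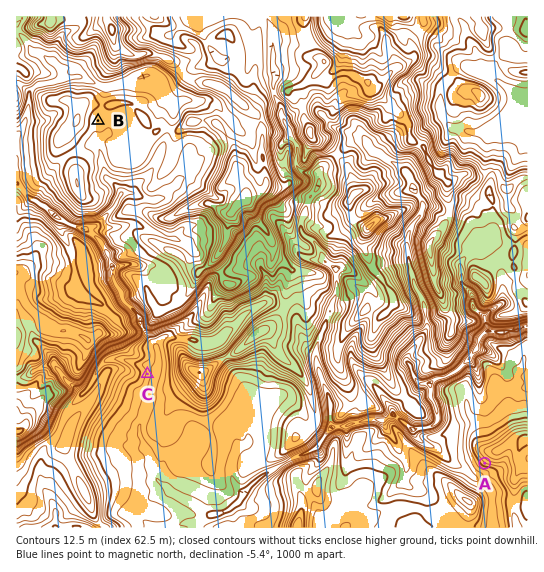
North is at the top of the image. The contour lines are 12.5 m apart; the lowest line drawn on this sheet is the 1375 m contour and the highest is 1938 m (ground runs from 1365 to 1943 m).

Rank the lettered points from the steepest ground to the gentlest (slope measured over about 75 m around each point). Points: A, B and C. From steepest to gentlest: A C B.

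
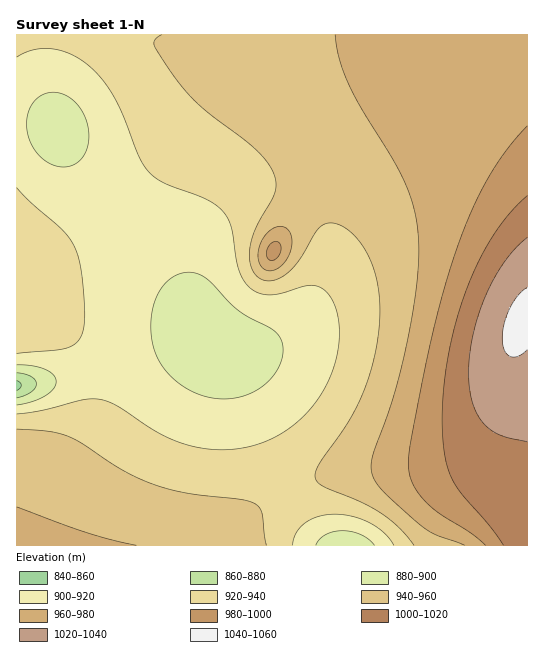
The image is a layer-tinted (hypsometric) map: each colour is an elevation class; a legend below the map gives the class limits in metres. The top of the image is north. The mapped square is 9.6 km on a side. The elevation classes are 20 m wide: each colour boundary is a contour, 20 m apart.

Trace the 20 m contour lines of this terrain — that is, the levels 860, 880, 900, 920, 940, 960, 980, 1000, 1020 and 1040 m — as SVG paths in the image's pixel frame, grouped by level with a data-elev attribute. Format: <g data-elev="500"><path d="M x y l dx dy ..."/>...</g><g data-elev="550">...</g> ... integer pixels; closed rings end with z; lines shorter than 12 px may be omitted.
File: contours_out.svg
<g data-elev="860"><path d="M17 381l3 2 1 2-4 6"/></g><g data-elev="880"><path d="M17 373l14 4 4 3 1 4-1 4-4 4-14 6"/></g><g data-elev="900"><path d="M316 545l3-6 7-4 7-3 9-1 9 1 10 3 8 4 5 6"/><path d="M218 399l-21-6-19-10-15-16-9-19-3-24 4-24 5-9 6-8 7-6 8-4 12 0 12 4 33 33 36 21 5 5 3 7 1 10-3 11-6 11-8 8-11 8-12 5-12 3z"/><path d="M17 365l14 1 14 3 8 6 3 6-3 8-8 7-14 6-14 3"/><path d="M59 167l-11-4-10-9-7-11-4-14 0-13 4-11 8-8 11-5 13 2 12 8 9 13 5 16-1 14-6 13-10 7z"/></g><g data-elev="920"><path d="M293 545l3-12 9-10 14-7 16-2 18 2 17 7 15 10 9 12"/><path d="M17 353l41-3 15-4 5-5 4-6 3-20-4-46-3-14-5-11-11-15-31-26-14-15"/><path d="M17 57l17-7 19-1 18 5 19 13 13 13 11 17 10 20 15 39 10 16 16 11 45 18 9 7 7 7 6 14 7 40 8 16 10 7 12 3 12-2 26-7 7-1 7 3 8 6 5 10 4 13 1 16-1 19-5 19-8 17-12 17-13 15-15 11-18 10-17 5-16 3-16 1-17-2-16-4-28-12-42-27-17-6-15 1-40 10-26 4"/></g><g data-elev="940"><path d="M266 545l-4-33-3-5-6-4-14-4-52-6-26-6-35-15-44-29-13-6-20-6-32-2"/><path d="M162 35l-7 5 0 7 27 40 22 22 52 40 11 12 7 12 2 11-1 9-19 34-6 20 0 17 7 12 6 4 7 1 8-2 8-5 13-14 18-29 5-6 5-2 11 1 11 6 10 11 9 15 8 21 4 26-1 28-5 29-8 24-9 23-12 21-26 36-3 8-1 5 3 6 6 4 37 15 22 13 18 14 13 16"/></g><g data-elev="960"><path d="M136 545l-50-13-69-25"/><path d="M268 271l6-1 6-3 5-6 5-8 2-8 0-8-3-6-4-4-7 0-7 2-6 7-5 8-2 9 1 8 3 6z"/><path d="M335 35l5 25 10 27 13 24 31 50 13 26 7 22 4 24 0 42-8 54-16 64-21 63-2 9 1 8 3 8 8 10 39 35 13 9 30 10"/></g><g data-elev="980"><path d="M270 260l5-1 4-4 2-8-3-5-5 0-5 6-2 7z"/><path d="M527 126l-20 23-18 27-16 31-14 36-13 41-13 48-24 123-1 12 2 10 4 10 8 10 15 15 33 20 15 13"/></g><g data-elev="1000"><path d="M527 196l-16 15-14 19-14 23-12 26-11 28-8 29-6 31-3 30 0 46 3 17 4 15 10 17 29 33 15 20"/></g><g data-elev="1020"><path d="M527 237l-12 11-10 14-19 33-8 20-5 20-3 20-1 18 1 16 2 14 5 10 6 10 7 6 9 6 28 7"/></g><g data-elev="1040"><path d="M527 287l-9 8-8 13-6 15-2 16 3 12 5 5 8 0 9-6"/></g>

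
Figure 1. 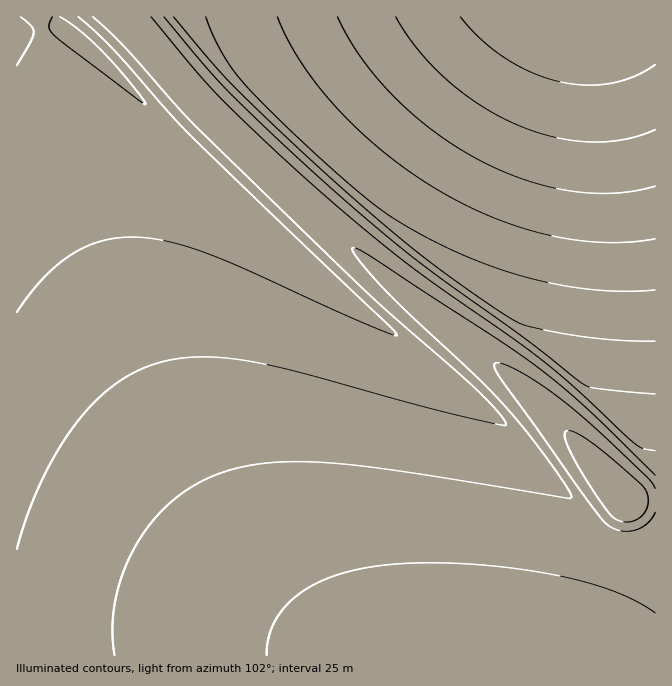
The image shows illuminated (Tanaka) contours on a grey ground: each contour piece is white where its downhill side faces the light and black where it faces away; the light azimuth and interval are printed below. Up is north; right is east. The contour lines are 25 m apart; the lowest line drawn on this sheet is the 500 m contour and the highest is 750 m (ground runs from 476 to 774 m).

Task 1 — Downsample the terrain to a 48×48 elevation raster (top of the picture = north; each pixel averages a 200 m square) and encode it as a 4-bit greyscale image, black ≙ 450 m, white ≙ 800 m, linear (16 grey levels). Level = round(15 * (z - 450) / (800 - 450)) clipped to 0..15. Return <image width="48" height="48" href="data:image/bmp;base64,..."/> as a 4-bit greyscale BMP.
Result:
<image width="48" height="48" href="data:image/bmp;base64,Qk32BAAAAAAAAHYAAAAoAAAAMAAAADAAAAABAAQAAAAAAIAEAAATCwAAEwsAABAAAAAAAAAAAAAAABEREQAiIiIAMzMzAERERABVVVUAZmZmAHd3dwCIiIgAmZmZAKqqqgC7u7sAzMzMAN3d3QDu7u4A////AFVVVURERERDMzMzMzMzMzMzMzMzMzMzM1VVVERERERDMzMzMzMzMzMzMzMzMzMzM1VVVERERERDMzMzMzMzMzMzMzMzMzMzM1VVVUREREREMzMzMzMzMzMzMzMzMzMzM1VVVUREREREMzMzMzMzMzMzMzMzMzMzM1VVVUREREREQzMzMzMzMzMzMzMzMzMzM1VVVURERERERDMzMzMzMzMzMzMzMzMzRFVVVVREREREREQzMzMzMzMzMzMzM0RERFVVVVREREREREREMzMzMzMzMzRERERERFVVVVVEREREREREREREREREREREREQzNFVVVVVEREREREREREREREREREREREMiI1VVVVVUREREREREREREREREREREREMhEmVVVVVVRERERERERERERERERERERDIRI2VVVVVVVEREREREREREREREREVVQyISJGVVVVVVVURERERERERERERVVVVVQyIjRWZVVVVVVVVURERERERVVVVVVVVUMiI0VWZlVVVVVVVVVVVVVVVVVVVVVVVDIiNFZmZlVVVVVVVVVVVVVVVVVVVVVVUzIjRWZmZmVVVVVVVVVVVVVVVVVVVVZVQzM0VmZmZmZVVVVVVVVVVVVVVVVWZmZUMzNFZmZmZmZlVVVVVVVVVVVVVWZmZmVDMzRWd3d2ZmZmVVVVVVVVVVVmZmZmZlQzNEZ3d3d2ZmZmZVVVVVVVVmZmZmZmZUM0RWd3d3d2ZmZmZmZlVWZmZmZmZmZlVEREVnd3d3d2ZmZmZmZmZmZmZmZmZmZURERWd4iIiIiGZmZmZmZmZmZmZmZmZ2VEREVniIiIiIiGZmZmZmZmZmZmZmZ3dlRERVeIiIiIiIiHZmZmZmZmZmZmZnd3ZUREVniIiIiZmZmXZmZmZmZmZmZmd3d2VERVZ4iImZmZmZmXdmZmZmZmZmZ3d3dlREVniImZmZmZmZmXd2ZmZmZmZnd3d3ZURFZ4iZmZmZmZmZmXd3dmZmZnd3d3d2VEVWeJmZmZmqqqqqqnd3d3d3d3d3d3dlVFVoiZmZmaqqqqqqqnd3d3d3d3d3d3ZVVWeJmZmaqqqqqqqqqnd3d3d3d3d3d2VVVniZmZqqqqqqu7u7u3d3d3d3d3d3dlVVZ4mZmaqqqqu7u7u7u3d3d3d3d3d3ZVVWeJmZqqqqq7u7u7u7u3d3d3d3d3d2VVVniZmaqqqru7u7u7y7u3d3d3d3d3dlVVZ4mZmqqqu7u7vMzMzMzHd3d3d3d3ZVVWeJmZqqqru7u8zMzMzMzHd3d3d3d2VVVniZmaqqq7u7zMzMzMzMzHd3d3d3dlVVZ4mZmqqqu7u8zMzMzd3czHd3d3eHZVVWeJmZqqqru7vMzMzd3d3d3Xd3d3h2VVVniZmaqqq7u7zMzN3d3d3d3Xd3eIdlVVZ4mZmaqqu7u8zMzd3d3d3d3Yd3iHZVVWeJmZmqqqu7vMzM3d3d3d3d3Yd4h2VVVniZmZmqqru7zMzN3d3d7u7u3Yd3dlVFV4iZmZqqq7u7zMzd3d3u7u7u7Q=="/>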